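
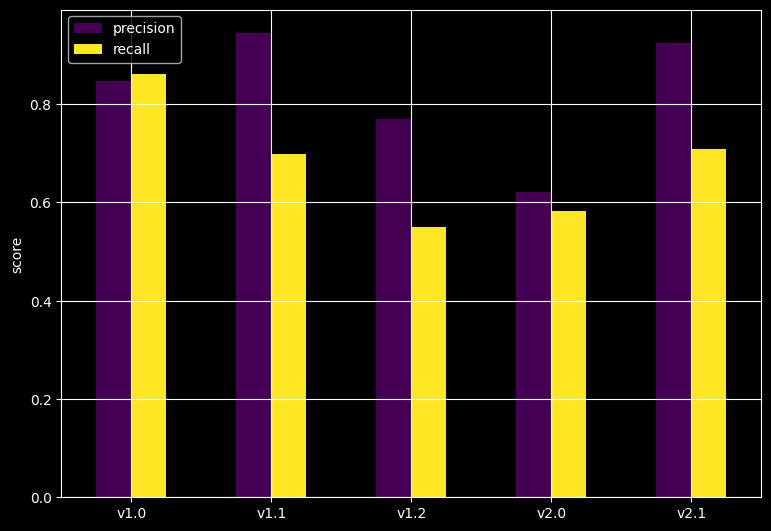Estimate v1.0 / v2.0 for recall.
v1.0 ≈ 0.9, v2.0 ≈ 0.6; 0.9/0.6 ≈ 1.5.

≈ 1.5×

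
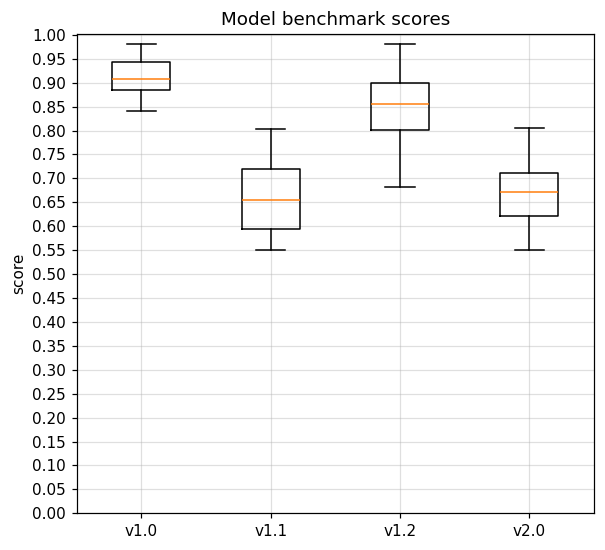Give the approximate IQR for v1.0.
Q3 ≈ 0.95, Q1 ≈ 0.90; IQR ≈ 0.05.

≈ 0.05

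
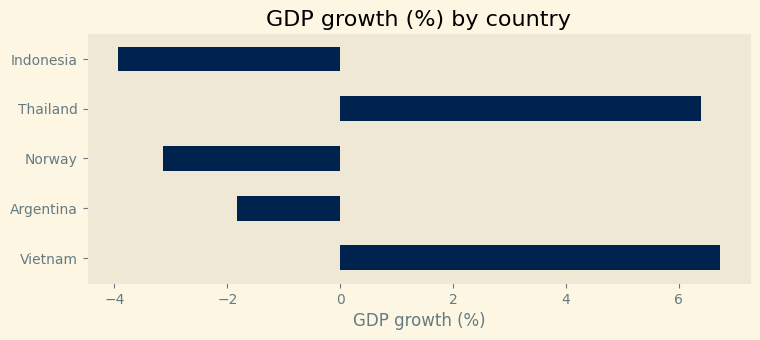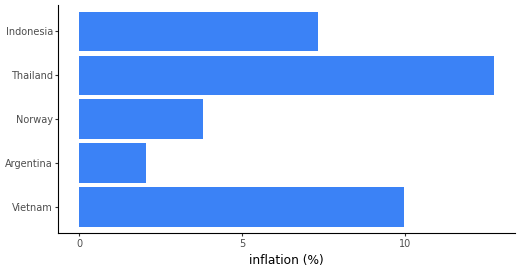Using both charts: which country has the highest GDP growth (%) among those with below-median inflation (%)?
Argentina

Chart 2 median inflation (%) ≈ 8; below-median countries: Argentina, Norway. Among those, Argentina has the highest GDP growth (%) (≈ -2).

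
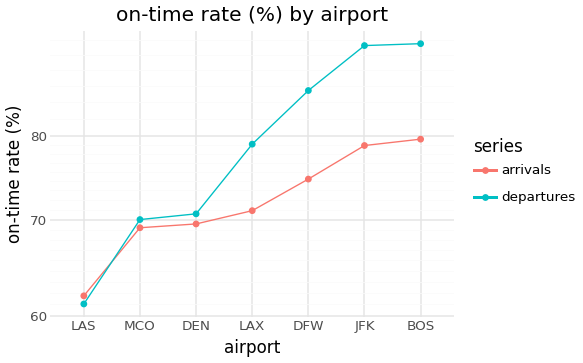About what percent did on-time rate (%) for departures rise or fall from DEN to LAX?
DEN ≈ 70, LAX ≈ 80; (80 − 70) / 70 ≈ +14.3%.

≈ +14.3%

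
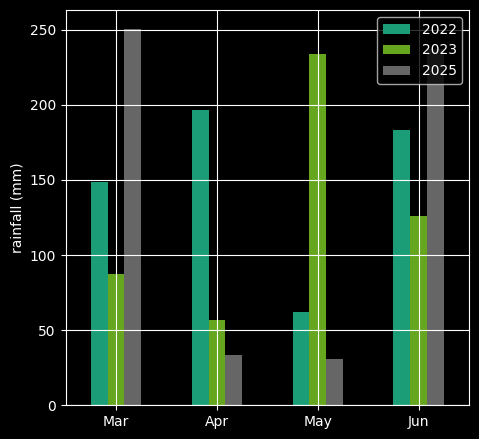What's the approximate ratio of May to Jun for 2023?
May ≈ 225, Jun ≈ 125; 225/125 ≈ 1.8.

≈ 1.8×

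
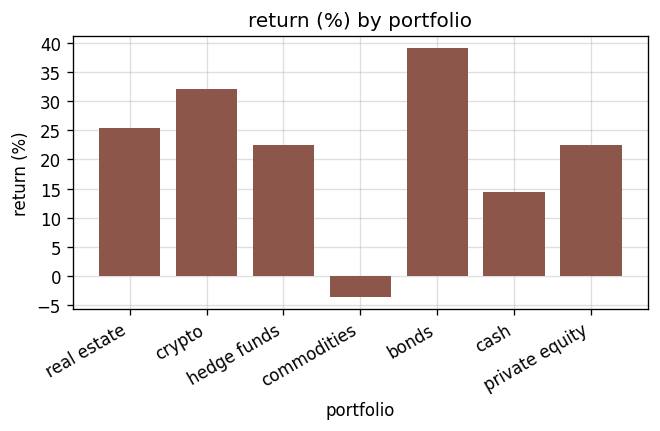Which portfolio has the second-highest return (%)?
Top 3: bonds ≈ 40, crypto ≈ 30, real estate ≈ 25.

crypto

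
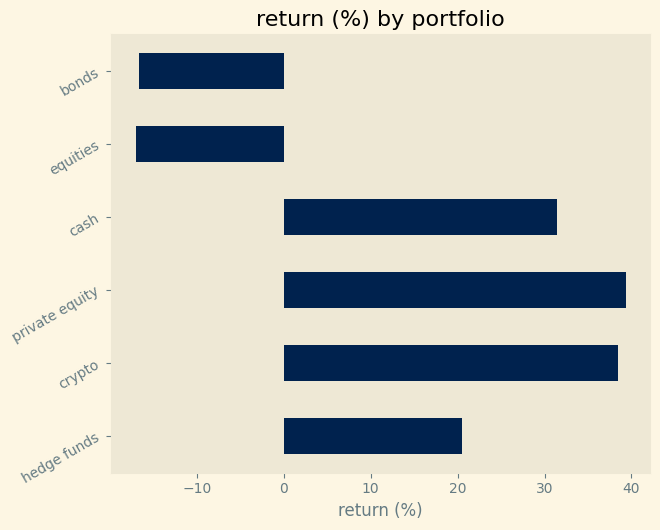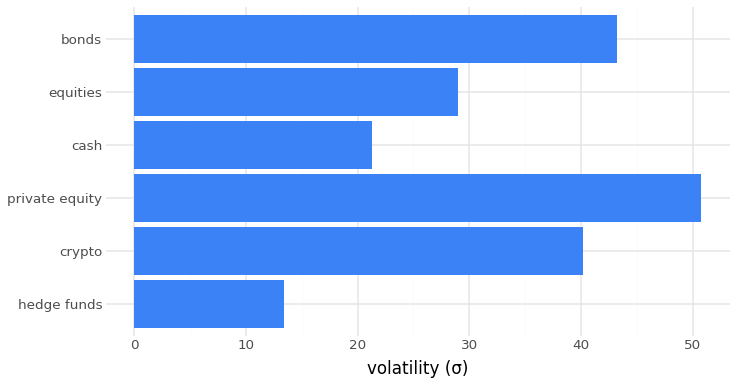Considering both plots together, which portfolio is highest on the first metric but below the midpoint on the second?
cash

Chart 2 median volatility (σ) ≈ 35; below-median portfolios: hedge funds, cash, equities. Among those, cash has the highest return (%) (≈ 30).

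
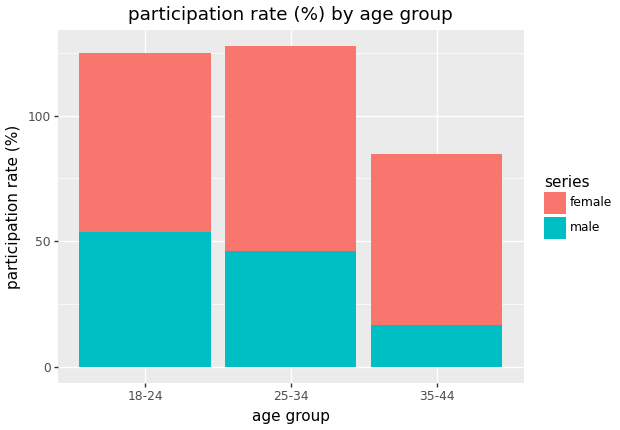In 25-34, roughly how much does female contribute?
female top ≈ 120, bottom ≈ 40; segment ≈ 80.

≈ 80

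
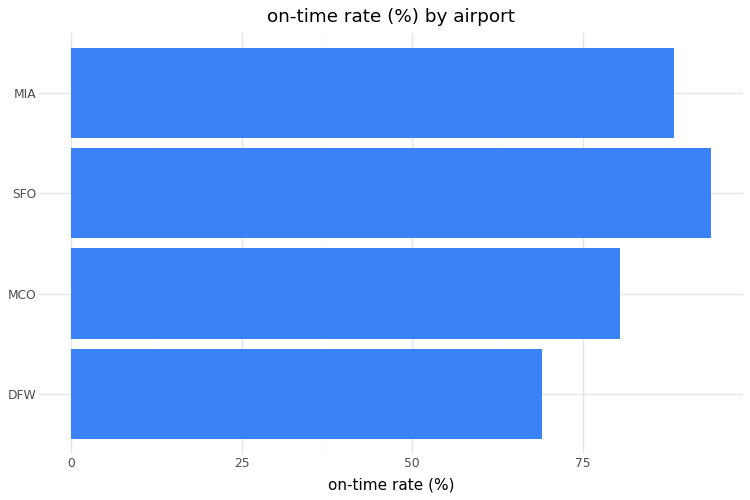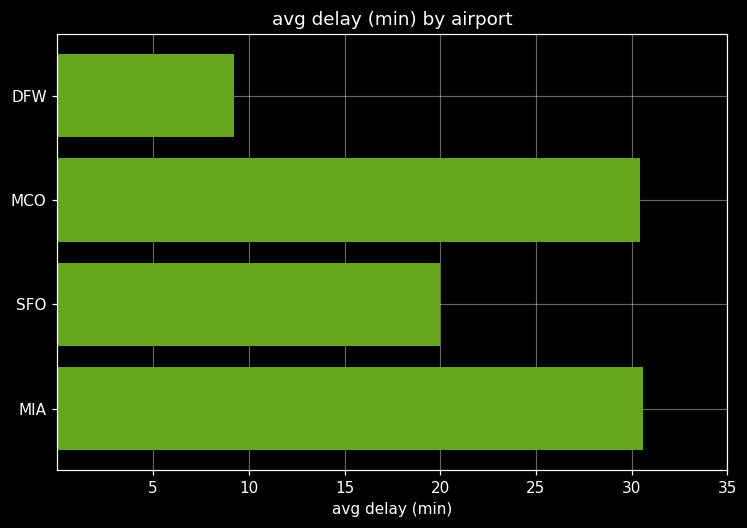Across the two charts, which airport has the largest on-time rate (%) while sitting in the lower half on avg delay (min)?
SFO

Chart 2 median avg delay (min) ≈ 25; below-median airports: DFW, SFO. Among those, SFO has the highest on-time rate (%) (≈ 90).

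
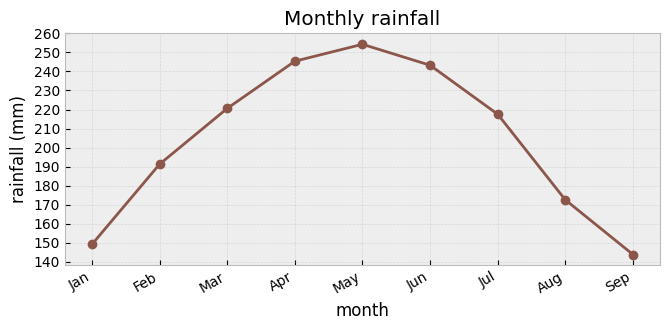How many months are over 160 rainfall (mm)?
7

Above 160: Feb, Mar, Apr, May, Jun, Jul, Aug.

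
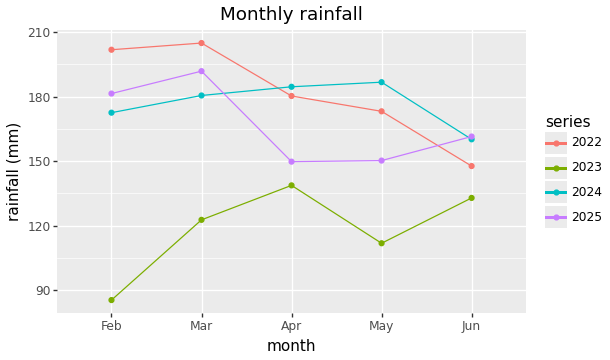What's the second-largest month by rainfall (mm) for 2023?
Top 3 for 2023: Apr ≈ 140, Jun ≈ 130, Mar ≈ 120.

Jun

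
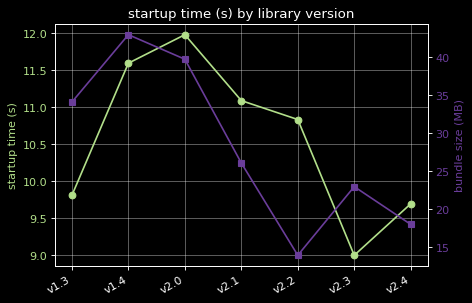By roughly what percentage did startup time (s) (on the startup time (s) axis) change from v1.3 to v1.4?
v1.3 ≈ 10.0, v1.4 ≈ 11.5; (11.5 − 10.0) / 10.0 ≈ +15%.

≈ +15%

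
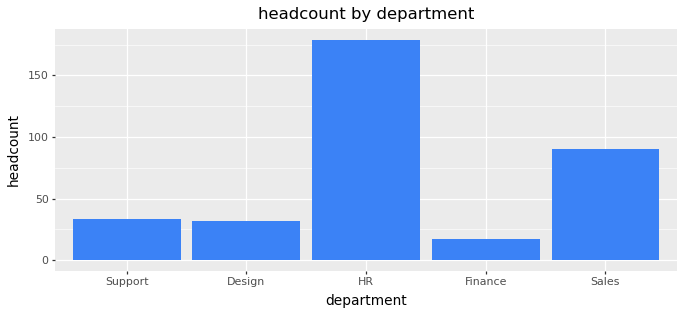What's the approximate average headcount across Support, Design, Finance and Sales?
(40 + 40 + 20 + 80) / 4 ≈ 45.

≈ 45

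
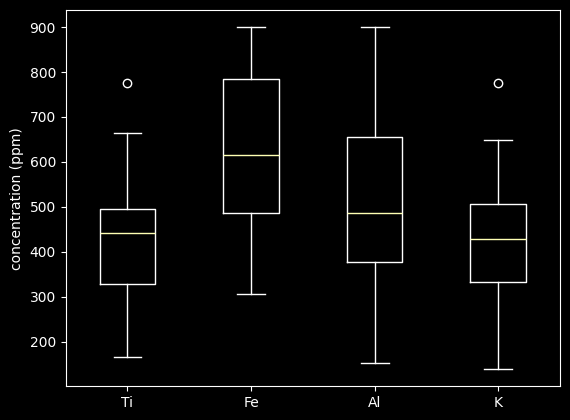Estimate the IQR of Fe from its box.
Q3 ≈ 780, Q1 ≈ 480; IQR ≈ 300.

≈ 300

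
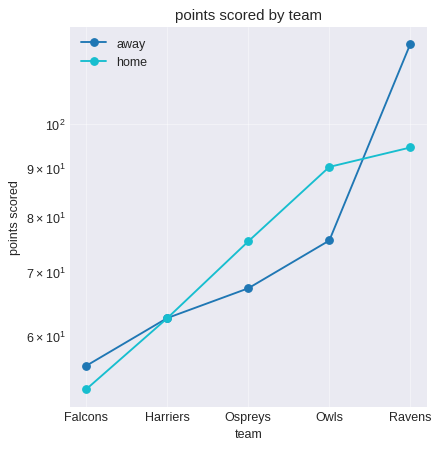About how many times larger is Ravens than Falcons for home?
Ravens ≈ 90, Falcons ≈ 50; 90/50 ≈ 1.8.

≈ 1.8×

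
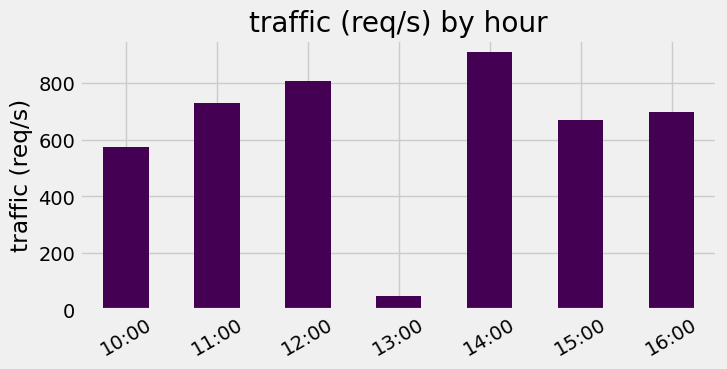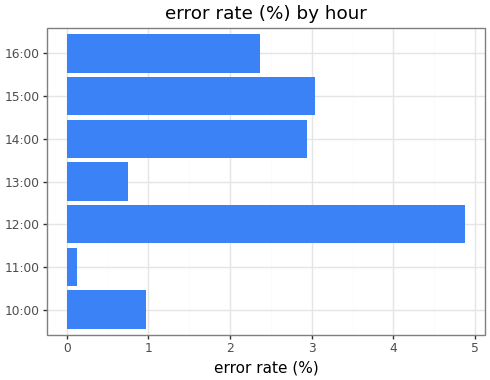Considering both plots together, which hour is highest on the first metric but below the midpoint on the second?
Chart 2 median error rate (%) ≈ 2.5; below-median hours: 10:00, 11:00, 13:00. Among those, 11:00 has the highest traffic (req/s) (≈ 700).

11:00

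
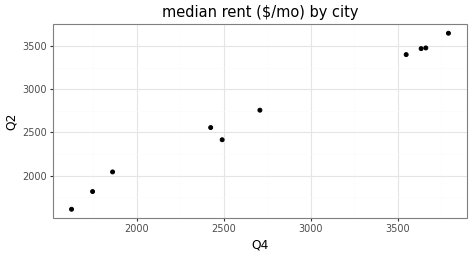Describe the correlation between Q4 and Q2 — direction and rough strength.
Points are positively correlated; strong (|r| ≈ 1.0).

positive, strong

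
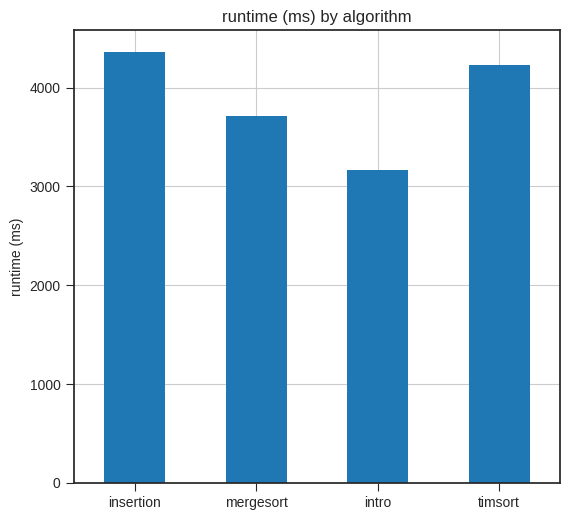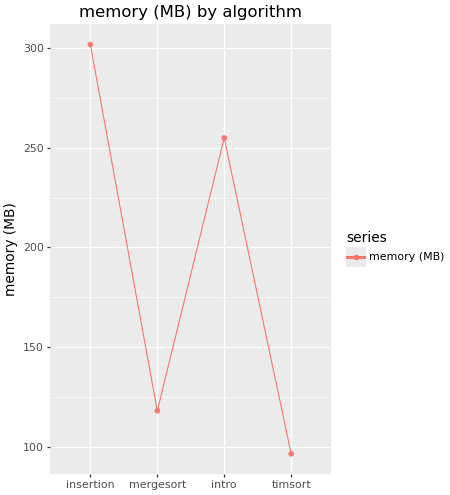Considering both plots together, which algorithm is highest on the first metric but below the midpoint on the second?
timsort

Chart 2 median memory (MB) ≈ 200; below-median algorithms: mergesort, timsort. Among those, timsort has the highest runtime (ms) (≈ 4000).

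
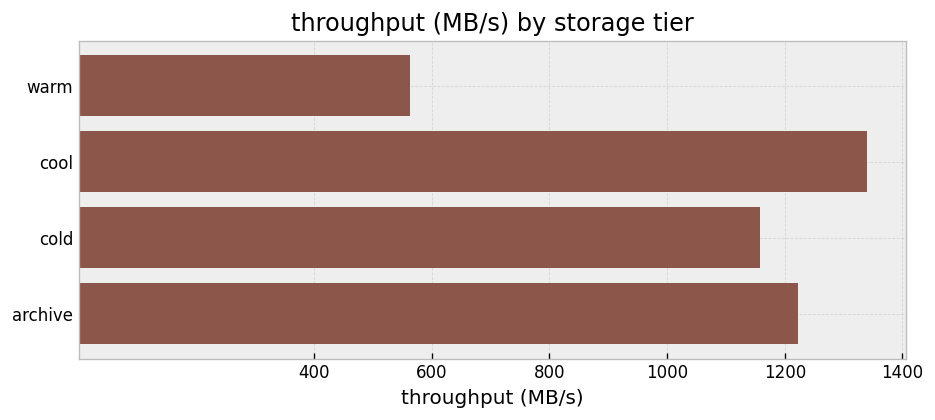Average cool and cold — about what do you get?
(1400 + 1200) / 2 ≈ 1300.

≈ 1300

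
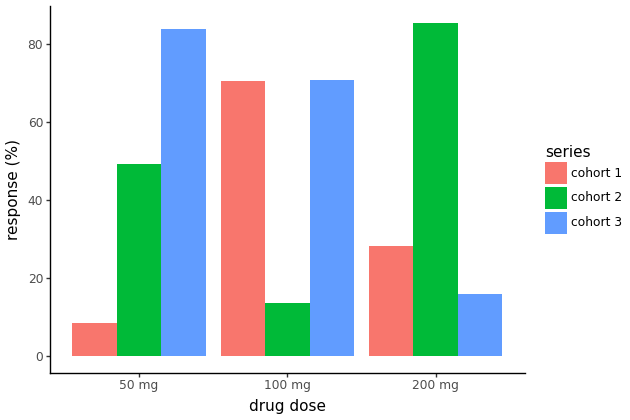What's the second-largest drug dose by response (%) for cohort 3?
Top 3 for cohort 3: 50 mg ≈ 80, 100 mg ≈ 70, 200 mg ≈ 20.

100 mg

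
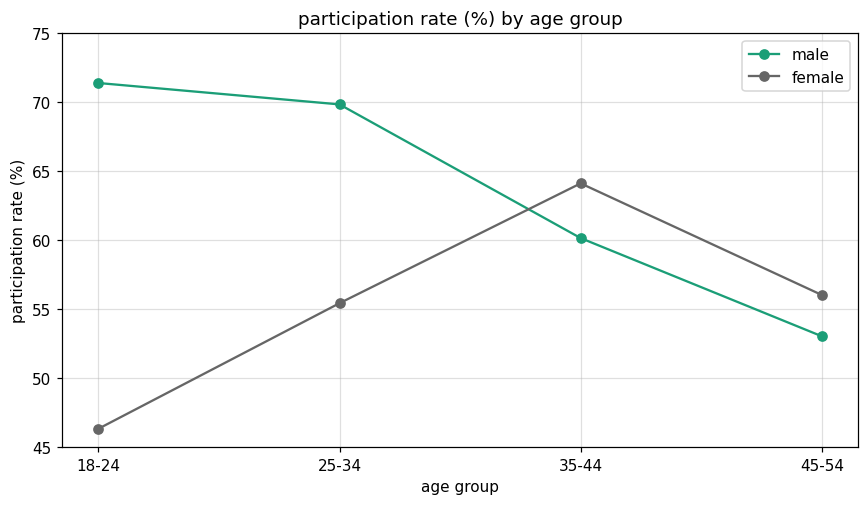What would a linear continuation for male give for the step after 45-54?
Last three: 70, 60, 55 → slope ≈ -7.5/step → next ≈ 47.5.

≈ 47.5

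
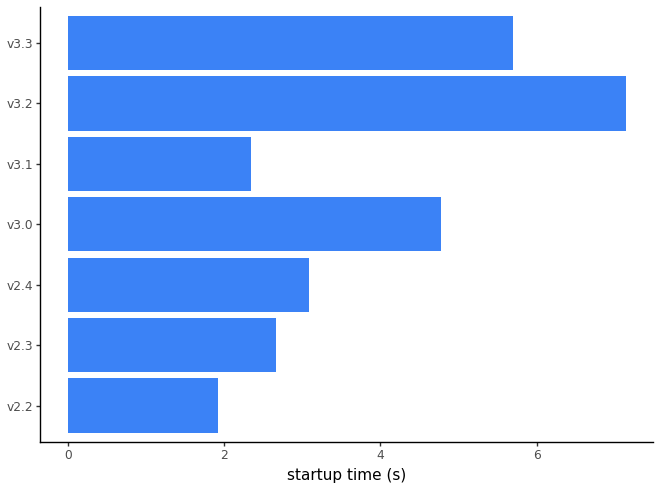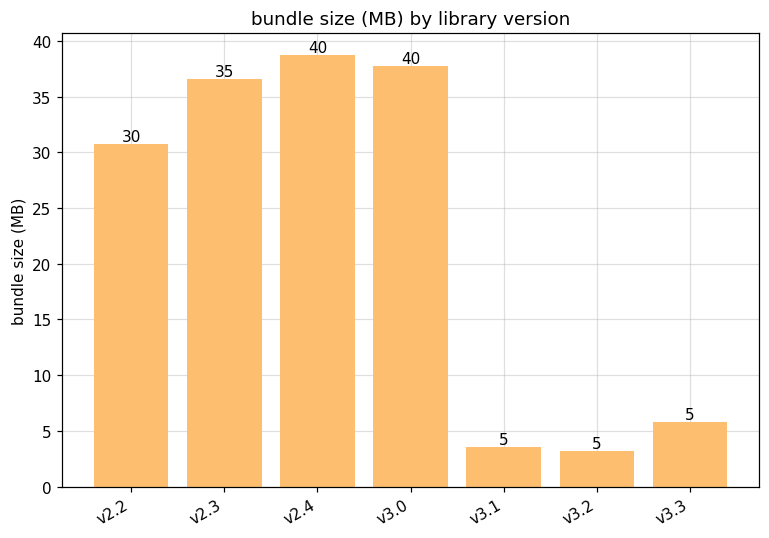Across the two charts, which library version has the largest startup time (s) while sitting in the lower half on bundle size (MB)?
v3.2

Chart 2 median bundle size (MB) ≈ 30; below-median library versions: v3.1, v3.2, v3.3. Among those, v3.2 has the highest startup time (s) (≈ 7).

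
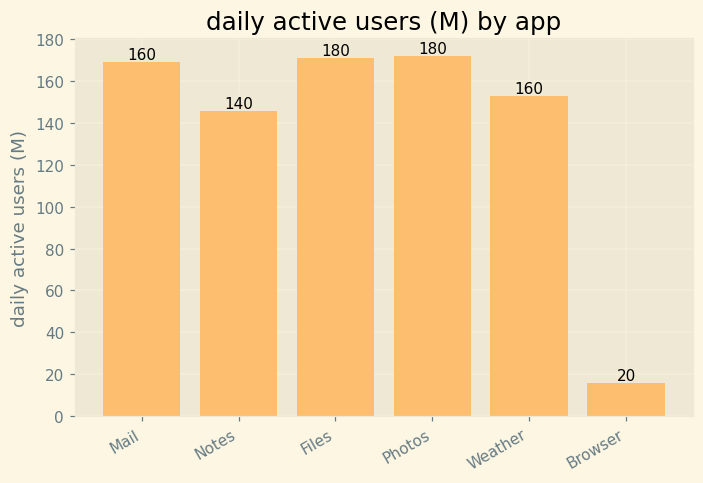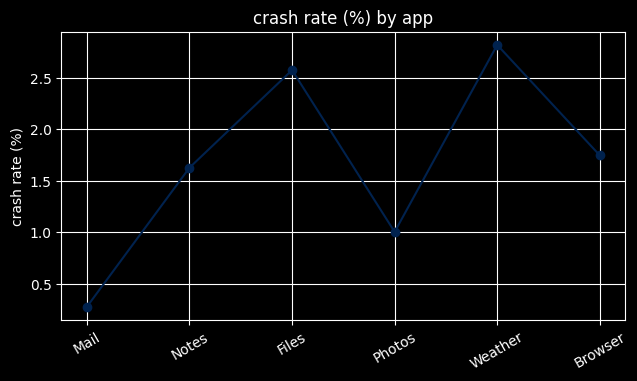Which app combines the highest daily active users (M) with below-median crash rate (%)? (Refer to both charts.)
Photos

Chart 2 median crash rate (%) ≈ 1.5; below-median apps: Mail, Notes, Photos. Among those, Photos has the highest daily active users (M) (≈ 180).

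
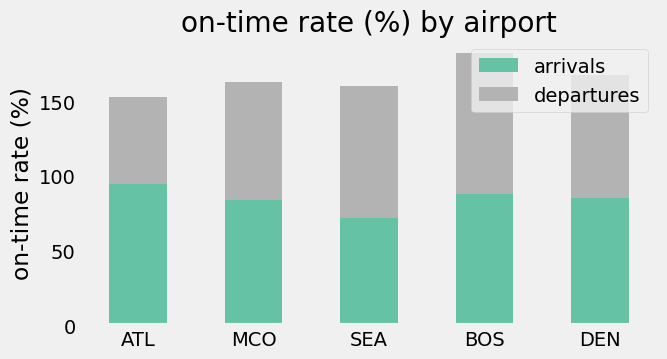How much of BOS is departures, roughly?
≈ 100

departures top ≈ 180, bottom ≈ 80; segment ≈ 100.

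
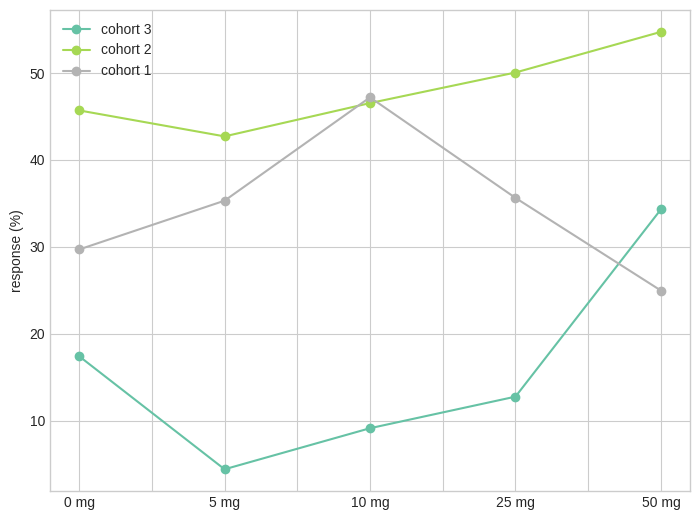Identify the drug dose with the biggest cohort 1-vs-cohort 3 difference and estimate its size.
10 mg, ≈ 35 %

10 mg: cohort 1 ≈ 45, cohort 3 ≈ 10 → gap ≈ 35. Next-largest (5 mg) is only ≈ 30.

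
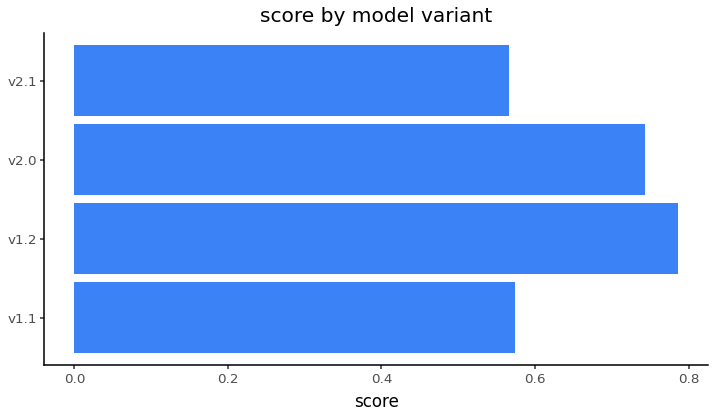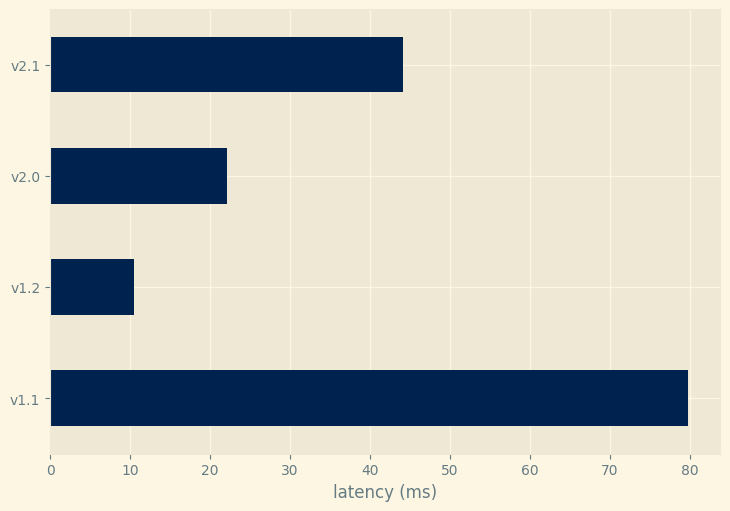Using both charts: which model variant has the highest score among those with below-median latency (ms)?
Chart 2 median latency (ms) ≈ 30; below-median model variants: v1.2, v2.0. Among those, v1.2 has the highest score (≈ 0.8).

v1.2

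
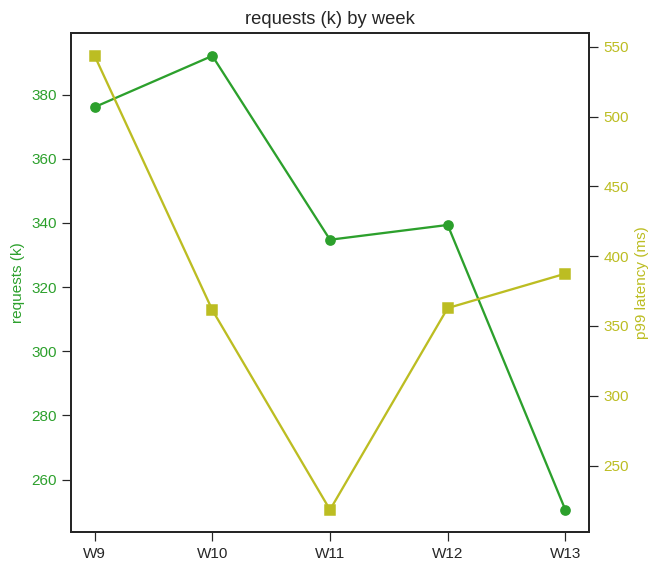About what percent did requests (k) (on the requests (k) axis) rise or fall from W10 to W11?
≈ -15%

W10 ≈ 400, W11 ≈ 340; (340 − 400) / 400 ≈ -15%.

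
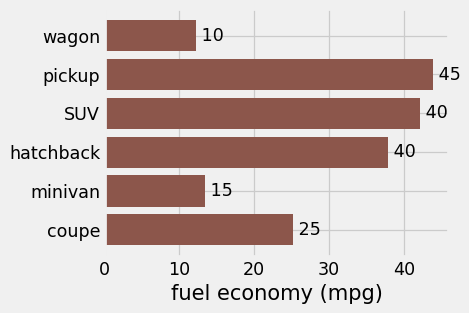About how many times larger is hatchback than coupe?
≈ 1.6×

hatchback ≈ 40, coupe ≈ 25; 40/25 ≈ 1.6.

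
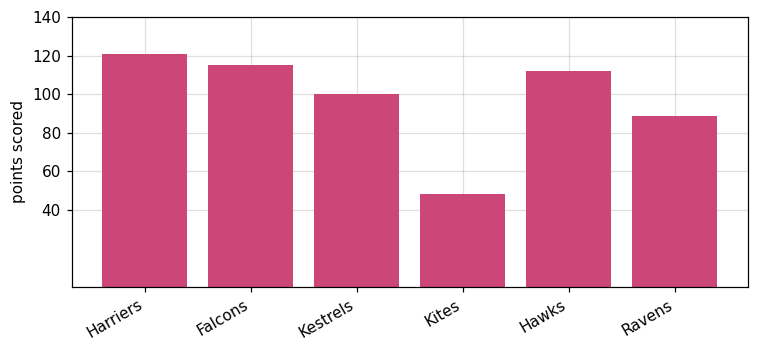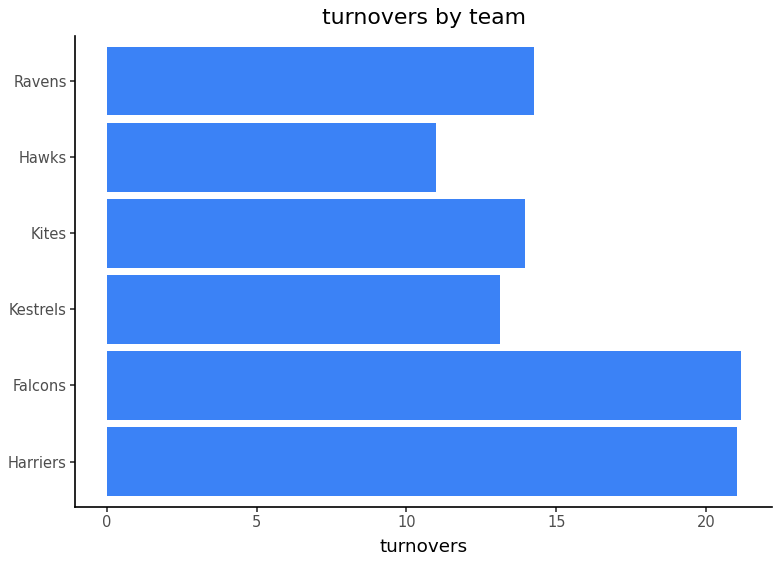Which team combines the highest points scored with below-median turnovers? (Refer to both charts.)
Hawks

Chart 2 median turnovers ≈ 14; below-median teams: Kestrels, Kites, Hawks. Among those, Hawks has the highest points scored (≈ 120).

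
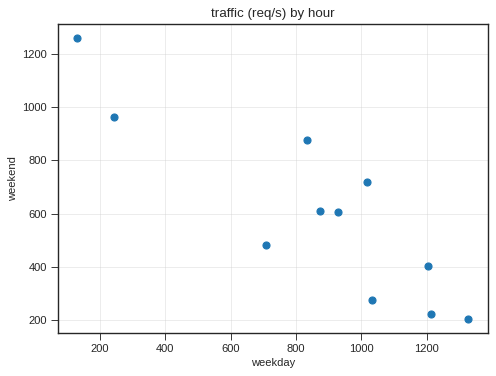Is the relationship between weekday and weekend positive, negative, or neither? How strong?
negative, strong

Points are negatively correlated; strong (|r| ≈ 0.9).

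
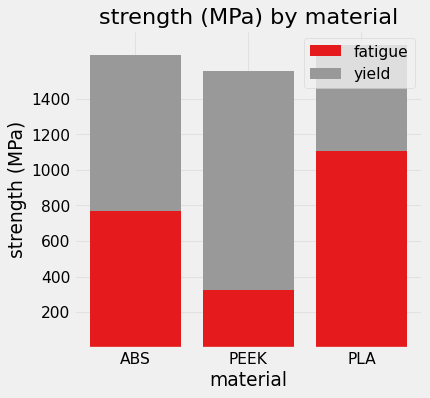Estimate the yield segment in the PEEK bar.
yield top ≈ 1600, bottom ≈ 400; segment ≈ 1200.

≈ 1200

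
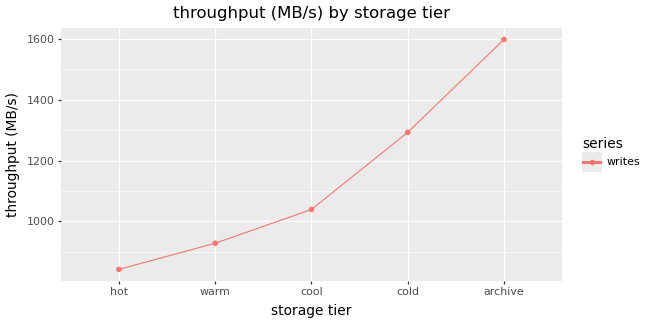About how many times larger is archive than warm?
archive ≈ 1600, warm ≈ 900; 1600/900 ≈ 1.78.

≈ 1.78×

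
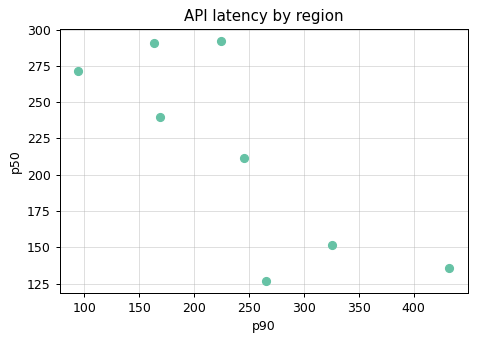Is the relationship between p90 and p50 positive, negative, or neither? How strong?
Points are negatively correlated; strong (|r| ≈ 0.8).

negative, strong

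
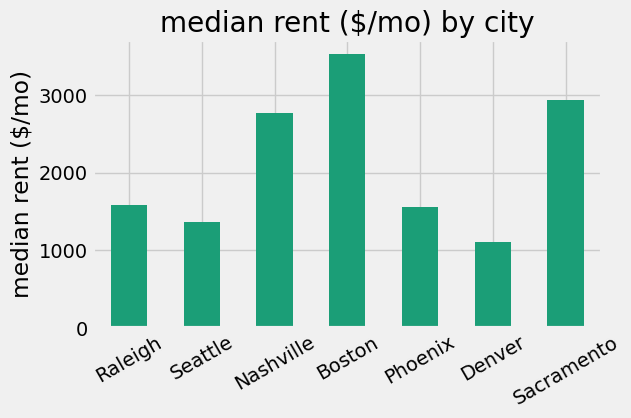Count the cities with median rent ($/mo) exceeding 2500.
3

Above 2500: Nashville, Boston, Sacramento.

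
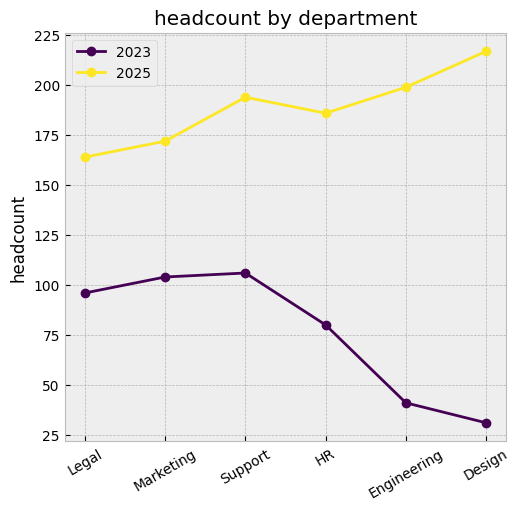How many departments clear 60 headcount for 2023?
4

Above 60: Legal, Marketing, Support, HR.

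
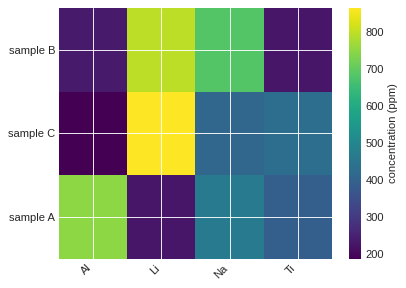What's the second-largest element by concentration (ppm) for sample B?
Na

Top 3 for sample B: Li ≈ 800, Na ≈ 700, Al ≈ 200.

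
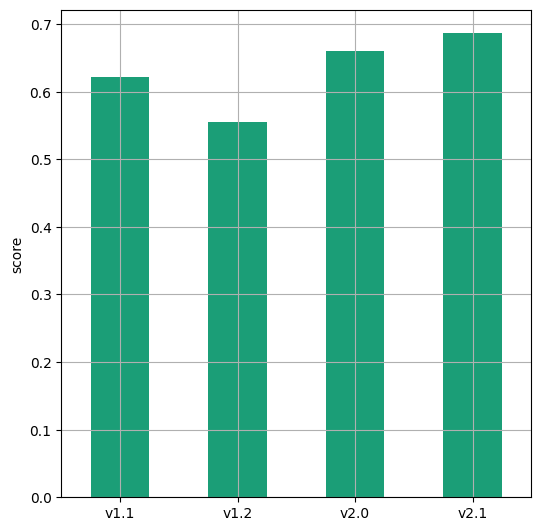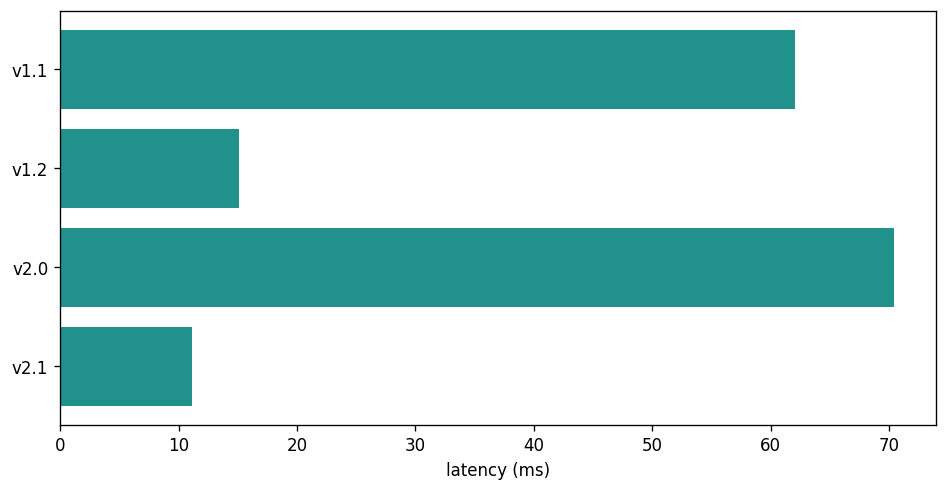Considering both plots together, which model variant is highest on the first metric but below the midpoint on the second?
Chart 2 median latency (ms) ≈ 40; below-median model variants: v1.2, v2.1. Among those, v2.1 has the highest score (≈ 0.7).

v2.1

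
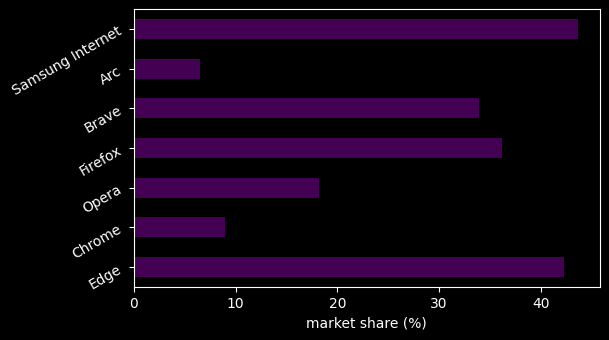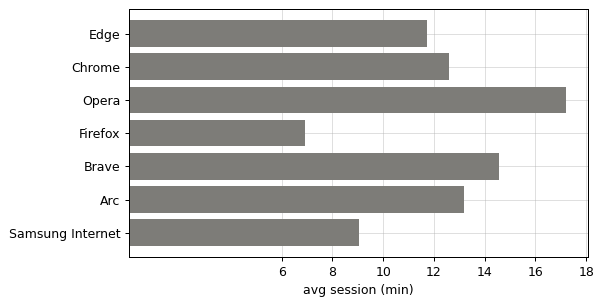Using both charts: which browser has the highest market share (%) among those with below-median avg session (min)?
Samsung Internet

Chart 2 median avg session (min) ≈ 12; below-median browsers: Edge, Firefox, Samsung Internet. Among those, Samsung Internet has the highest market share (%) (≈ 45).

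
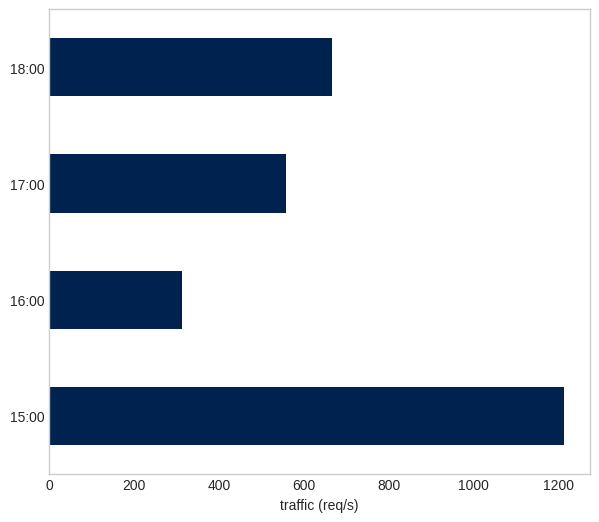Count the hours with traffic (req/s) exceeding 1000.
1

Above 1000: 15:00.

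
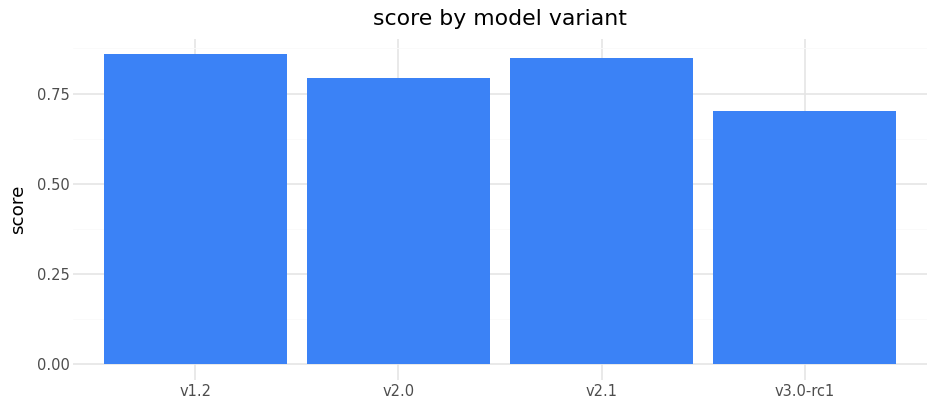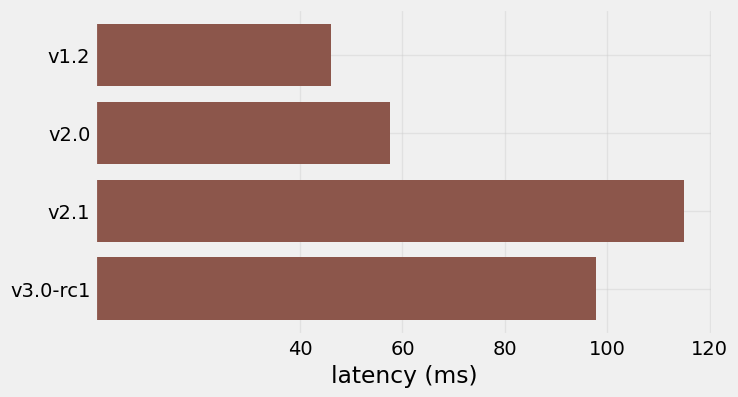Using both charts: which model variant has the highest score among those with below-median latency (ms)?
Chart 2 median latency (ms) ≈ 80; below-median model variants: v1.2, v2.0. Among those, v1.2 has the highest score (≈ 0.9).

v1.2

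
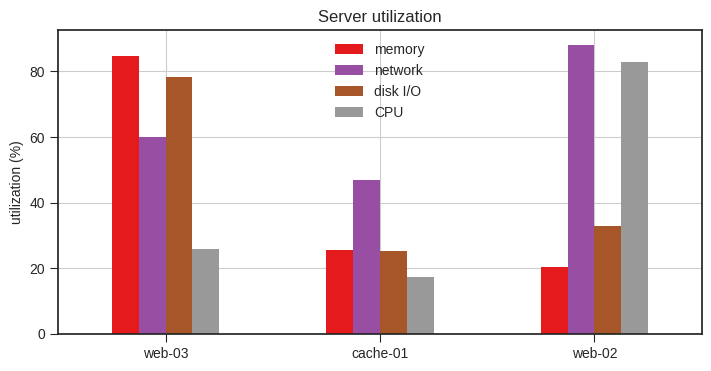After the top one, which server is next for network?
web-03

Top 3 for network: web-02 ≈ 90, web-03 ≈ 60, cache-01 ≈ 50.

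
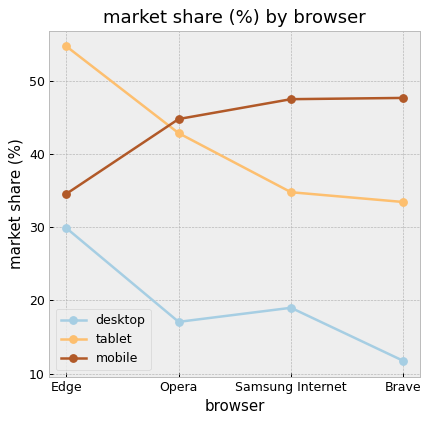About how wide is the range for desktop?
≈ 20

Max Edge ≈ 30, min Brave ≈ 10; range ≈ 20.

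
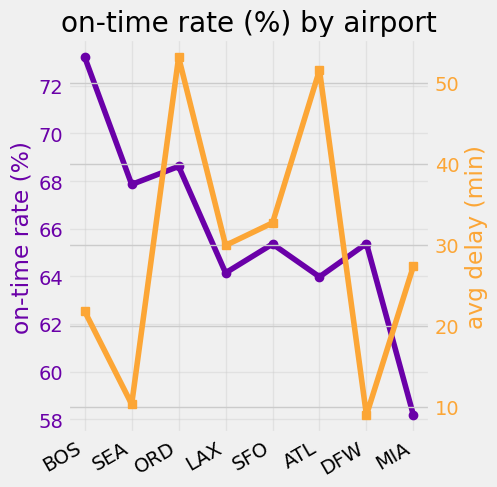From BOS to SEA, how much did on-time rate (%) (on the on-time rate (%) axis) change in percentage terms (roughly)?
BOS ≈ 74, SEA ≈ 68; (68 − 74) / 74 ≈ -8.1%.

≈ -8.1%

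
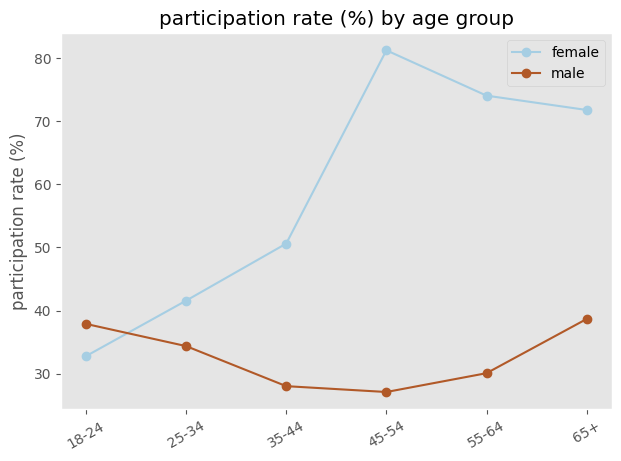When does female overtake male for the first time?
25-34

18-24: female ≈ 35 vs male ≈ 40 (not yet); 25-34: female ≈ 40 vs male ≈ 35 (first crossover).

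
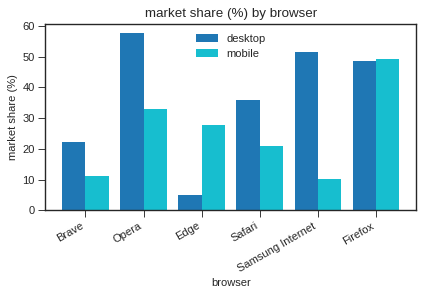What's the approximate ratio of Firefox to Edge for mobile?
≈ 1.67×

Firefox ≈ 50, Edge ≈ 30; 50/30 ≈ 1.67.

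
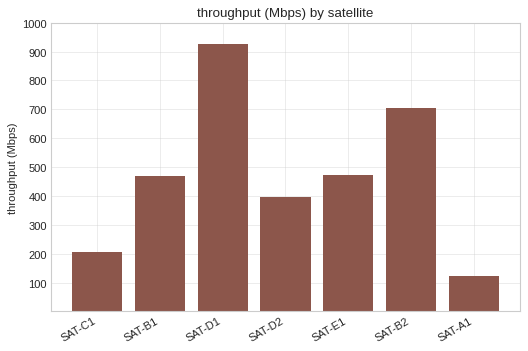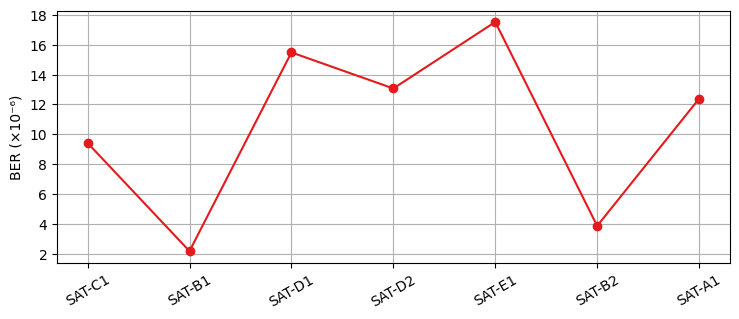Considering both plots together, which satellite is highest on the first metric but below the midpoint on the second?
SAT-B2

Chart 2 median BER (×10⁻⁶) ≈ 12; below-median satellites: SAT-C1, SAT-B1, SAT-B2. Among those, SAT-B2 has the highest throughput (Mbps) (≈ 700).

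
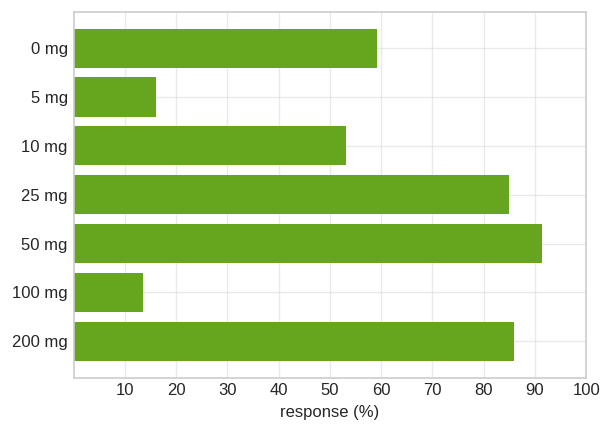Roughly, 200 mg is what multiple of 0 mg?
200 mg ≈ 90, 0 mg ≈ 60; 90/60 ≈ 1.5.

≈ 1.5×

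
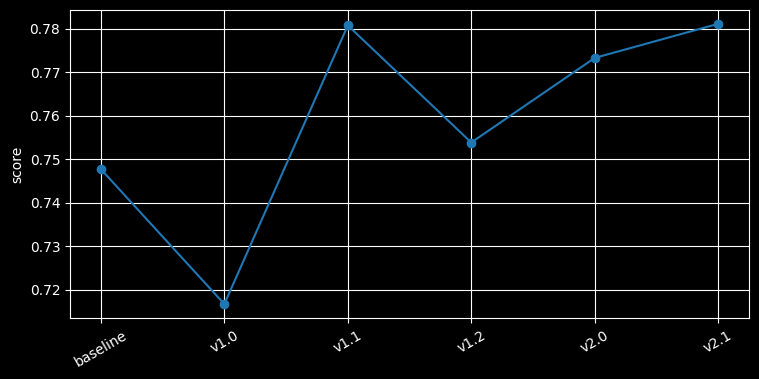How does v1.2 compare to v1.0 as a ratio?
v1.2 ≈ 0.75, v1.0 ≈ 0.72; 0.75/0.72 ≈ 1.04.

≈ 1.04×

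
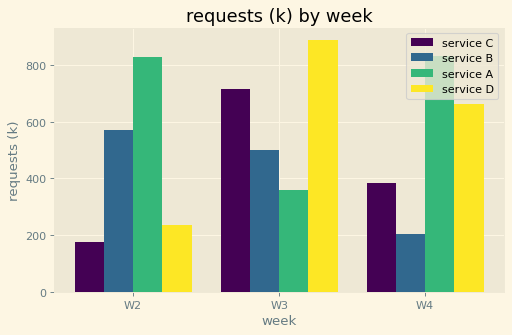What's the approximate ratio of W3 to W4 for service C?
≈ 1.75×

W3 ≈ 700, W4 ≈ 400; 700/400 ≈ 1.75.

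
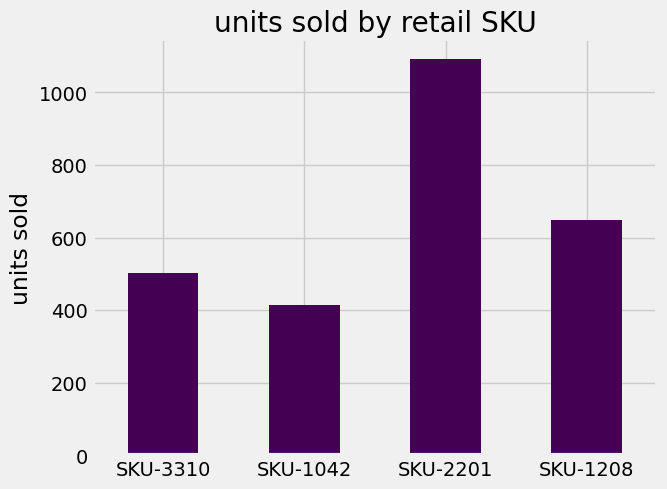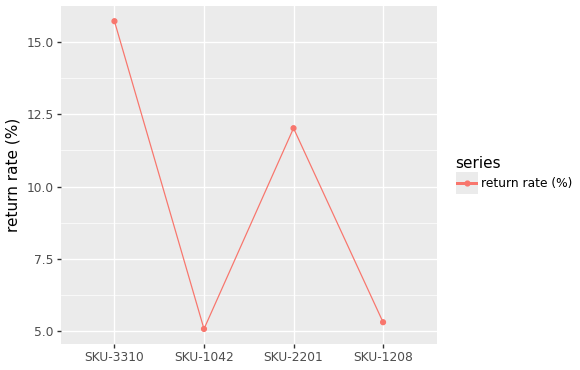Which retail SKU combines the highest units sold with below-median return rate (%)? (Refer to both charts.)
SKU-1208

Chart 2 median return rate (%) ≈ 8; below-median retail SKUs: SKU-1042, SKU-1208. Among those, SKU-1208 has the highest units sold (≈ 600).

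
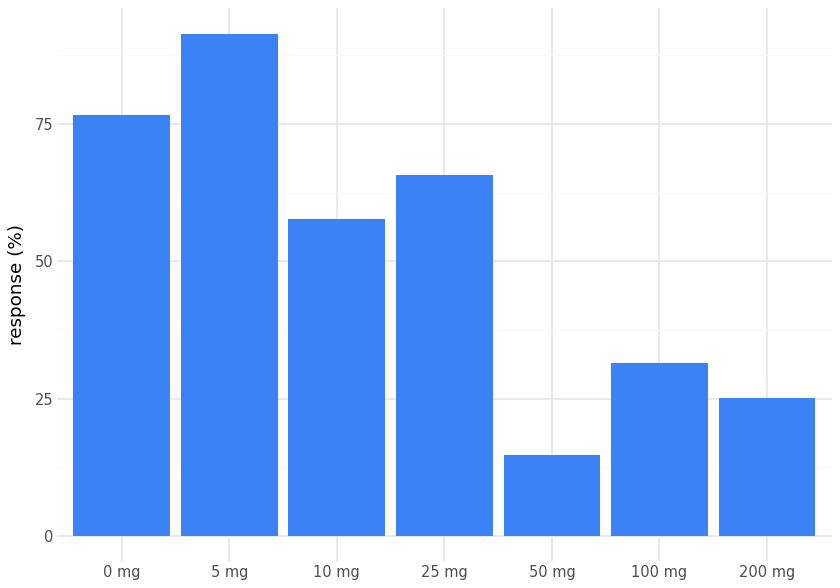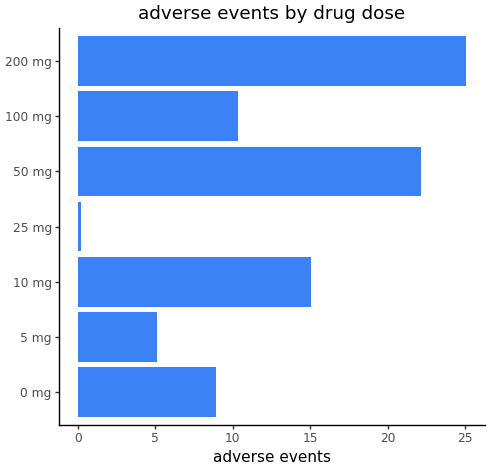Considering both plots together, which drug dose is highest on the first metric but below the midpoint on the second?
Chart 2 median adverse events ≈ 10; below-median drug doses: 0 mg, 5 mg, 25 mg. Among those, 5 mg has the highest response (%) (≈ 90).

5 mg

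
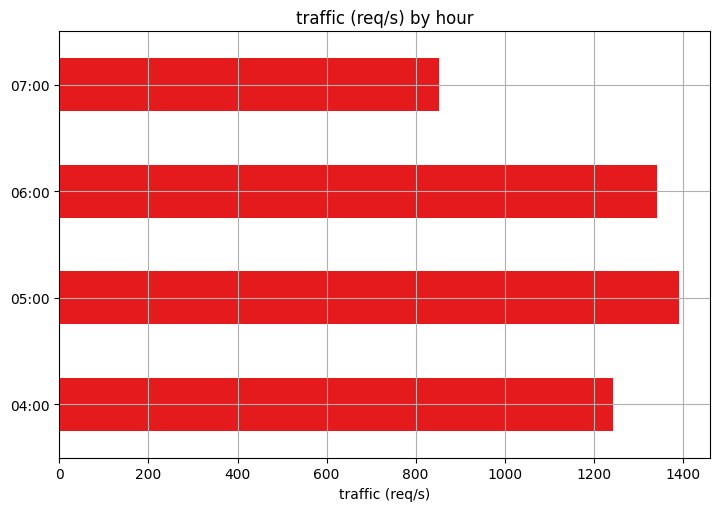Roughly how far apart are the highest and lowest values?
Max 05:00 ≈ 1400, min 07:00 ≈ 800; range ≈ 600.

≈ 600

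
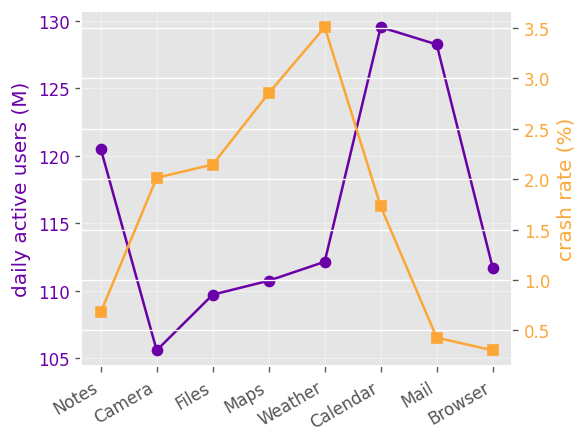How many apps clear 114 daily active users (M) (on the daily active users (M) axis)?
Above 114: Notes, Calendar, Mail.

3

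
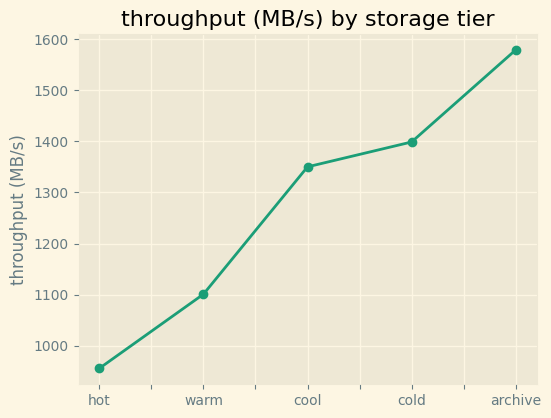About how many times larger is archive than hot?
archive ≈ 1600, hot ≈ 1000; 1600/1000 ≈ 1.6.

≈ 1.6×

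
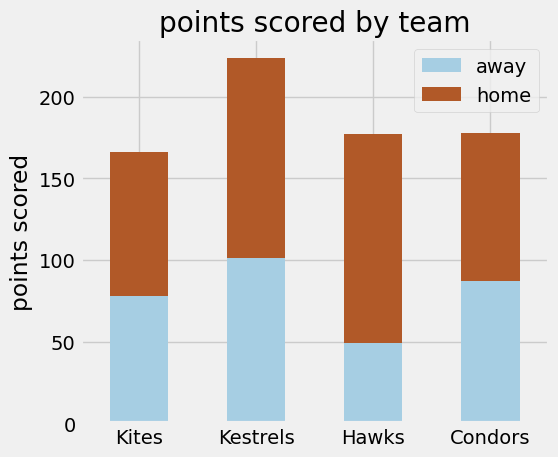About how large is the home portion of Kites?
home top ≈ 160, bottom ≈ 80; segment ≈ 80.

≈ 80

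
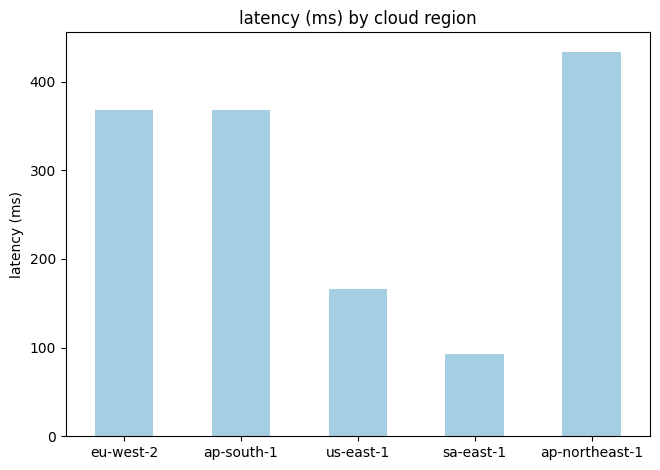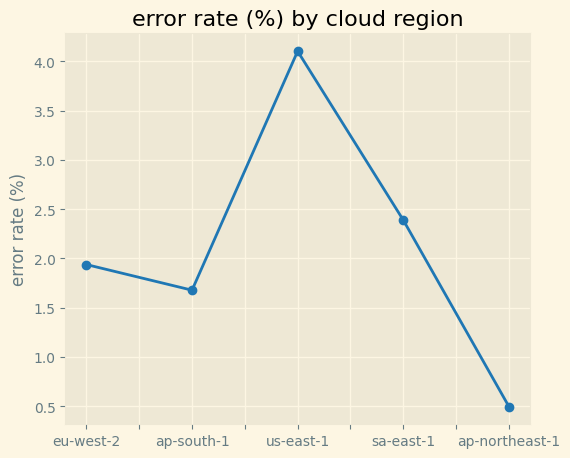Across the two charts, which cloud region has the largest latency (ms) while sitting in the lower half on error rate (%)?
Chart 2 median error rate (%) ≈ 2; below-median cloud regions: ap-south-1, ap-northeast-1. Among those, ap-northeast-1 has the highest latency (ms) (≈ 450).

ap-northeast-1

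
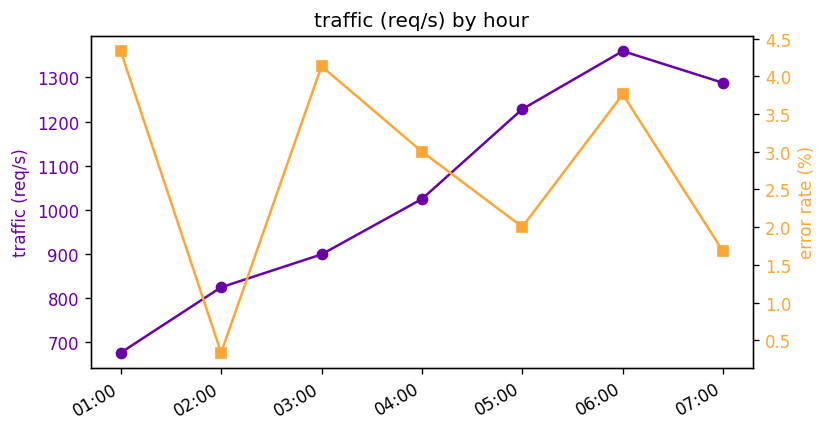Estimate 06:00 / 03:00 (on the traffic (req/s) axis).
≈ 1.56×

06:00 ≈ 1400, 03:00 ≈ 900; 1400/900 ≈ 1.56.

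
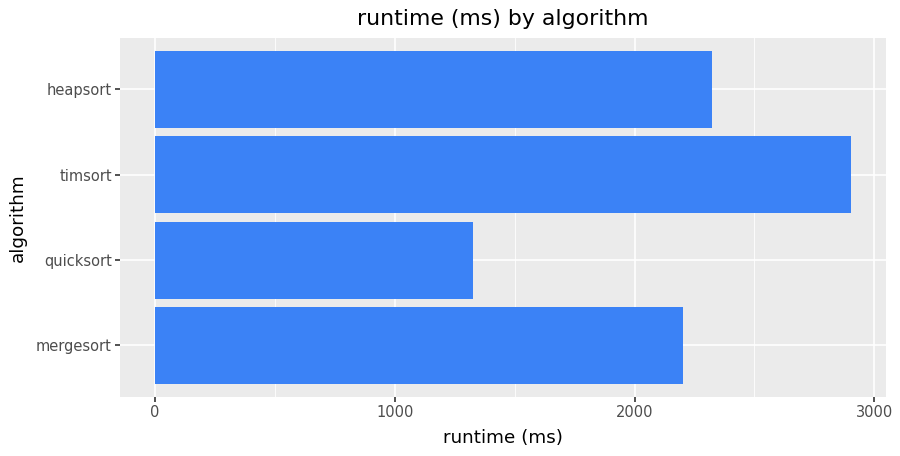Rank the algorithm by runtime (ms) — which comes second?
heapsort

Top 3: timsort ≈ 3000, heapsort ≈ 2500, mergesort ≈ 2000.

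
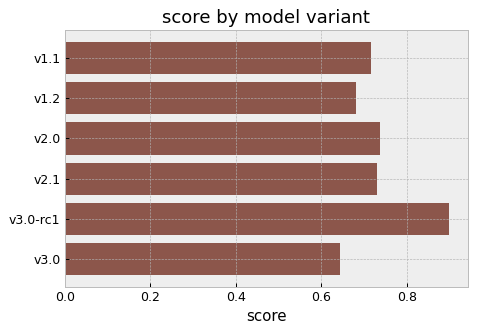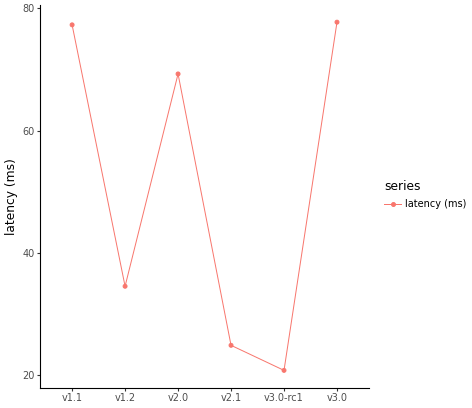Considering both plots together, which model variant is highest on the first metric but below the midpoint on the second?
Chart 2 median latency (ms) ≈ 50; below-median model variants: v1.2, v2.1, v3.0-rc1. Among those, v3.0-rc1 has the highest score (≈ 0.9).

v3.0-rc1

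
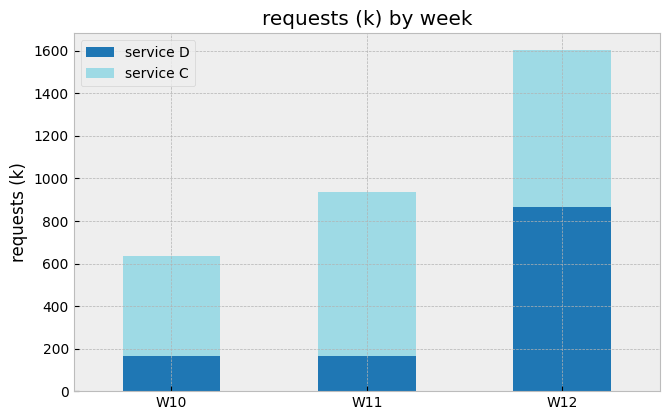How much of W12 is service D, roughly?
service D top ≈ 800, bottom ≈ 0; segment ≈ 800.

≈ 800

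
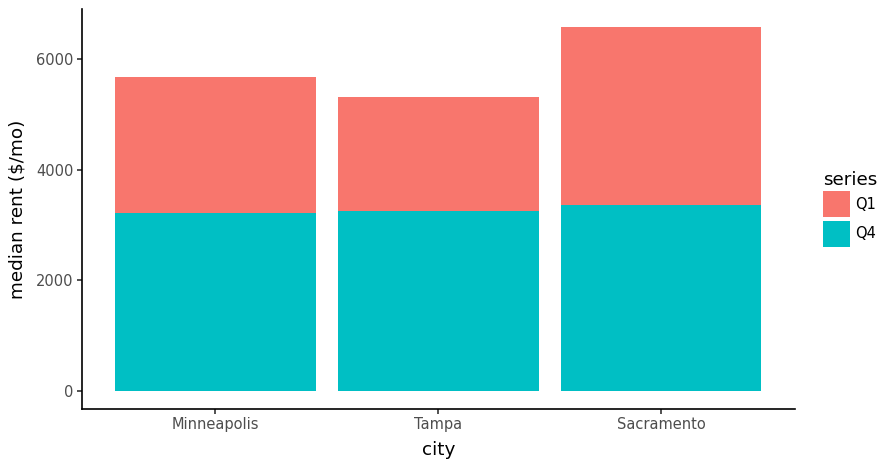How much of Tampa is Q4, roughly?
≈ 3000

Q4 top ≈ 3000, bottom ≈ 0; segment ≈ 3000.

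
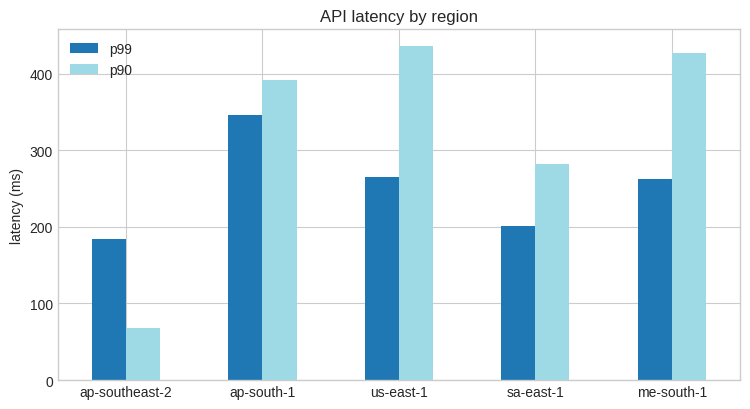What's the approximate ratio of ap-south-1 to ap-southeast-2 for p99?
ap-south-1 ≈ 350, ap-southeast-2 ≈ 200; 350/200 ≈ 1.75.

≈ 1.75×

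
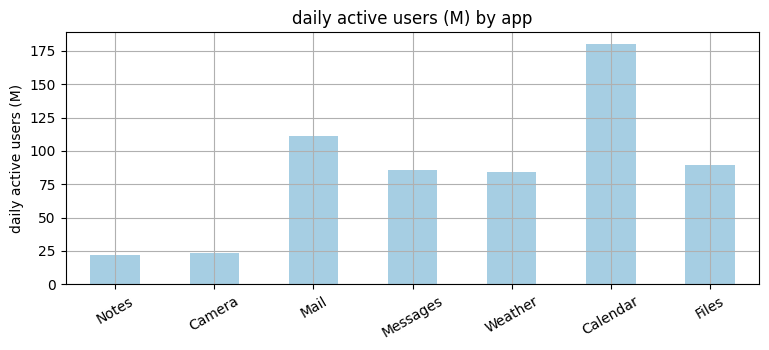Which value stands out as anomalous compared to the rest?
Calendar ≈ 180; the rest sit between ≈ 20 and ≈ 120.

Calendar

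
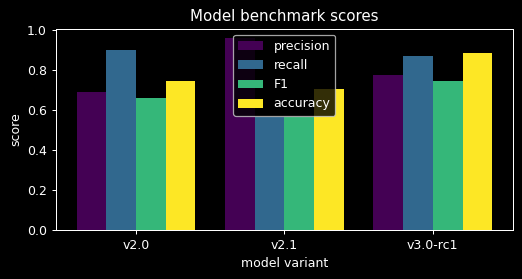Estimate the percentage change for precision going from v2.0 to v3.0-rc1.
v2.0 ≈ 0.7, v3.0-rc1 ≈ 0.8; (0.8 − 0.7) / 0.7 ≈ +14.3%.

≈ +14.3%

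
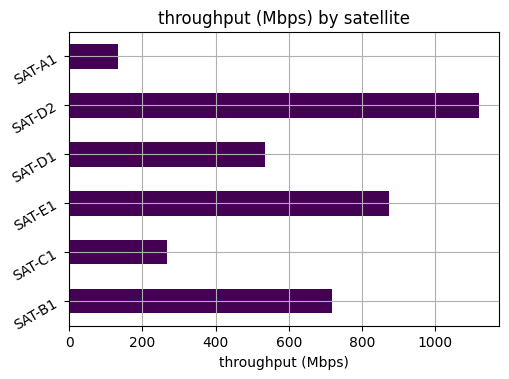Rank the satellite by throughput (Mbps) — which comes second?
SAT-E1

Top 3: SAT-D2 ≈ 1100, SAT-E1 ≈ 900, SAT-B1 ≈ 700.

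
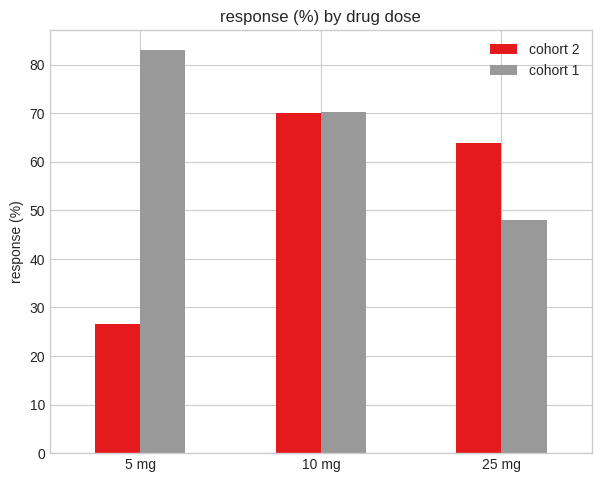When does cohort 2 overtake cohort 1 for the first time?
10 mg: cohort 2 ≈ 70 vs cohort 1 ≈ 70 (not yet); 25 mg: cohort 2 ≈ 60 vs cohort 1 ≈ 50 (first crossover).

25 mg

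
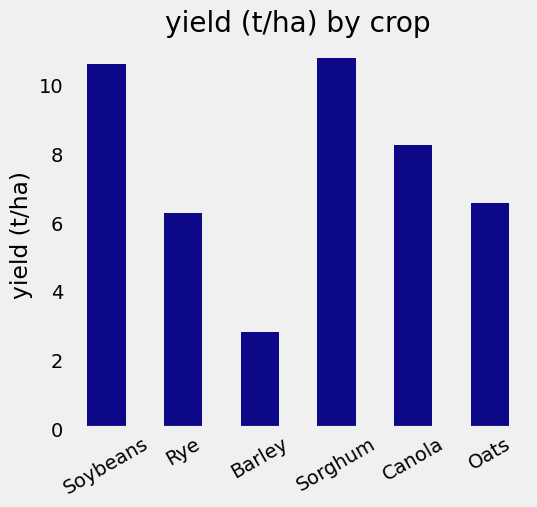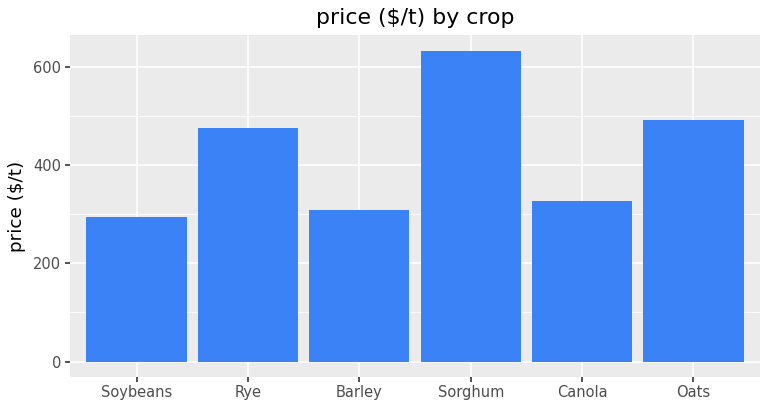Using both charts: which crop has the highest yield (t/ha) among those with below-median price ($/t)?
Soybeans

Chart 2 median price ($/t) ≈ 400; below-median crops: Soybeans, Barley, Canola. Among those, Soybeans has the highest yield (t/ha) (≈ 11).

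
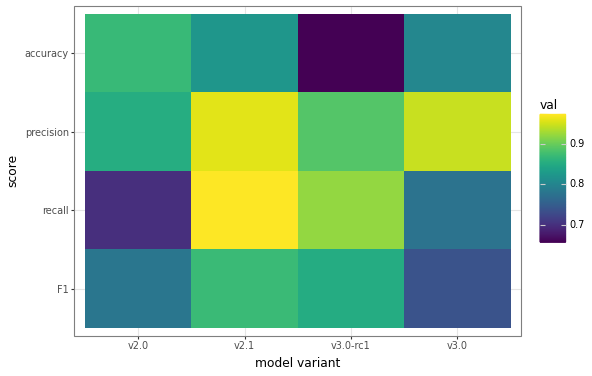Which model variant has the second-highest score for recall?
v3.0-rc1

Top 3 for recall: v2.1 ≈ 1.00, v3.0-rc1 ≈ 0.90, v3.0 ≈ 0.80.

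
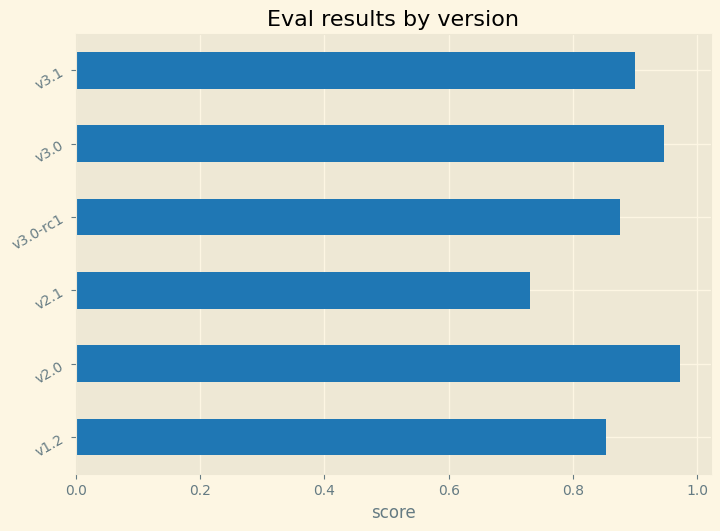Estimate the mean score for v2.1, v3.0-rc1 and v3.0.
≈ 0.83

(0.7 + 0.9 + 0.9) / 3 ≈ 0.83.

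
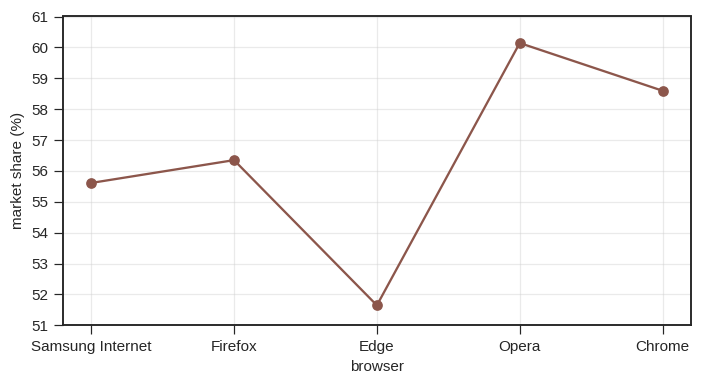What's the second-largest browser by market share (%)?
Top 3: Opera ≈ 60, Chrome ≈ 59, Firefox ≈ 56.

Chrome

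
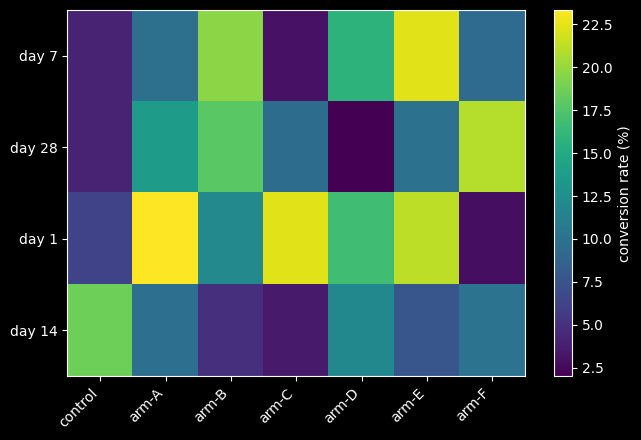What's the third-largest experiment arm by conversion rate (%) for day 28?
Top 4 for day 28: arm-F ≈ 20, arm-B ≈ 18, arm-A ≈ 14, arm-E ≈ 10.

arm-A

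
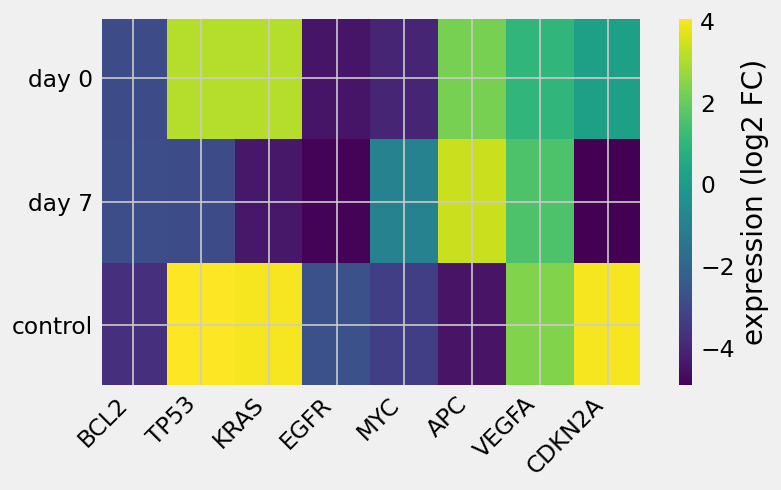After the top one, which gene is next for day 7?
VEGFA

Top 3 for day 7: APC ≈ 3, VEGFA ≈ 2, MYC ≈ -1.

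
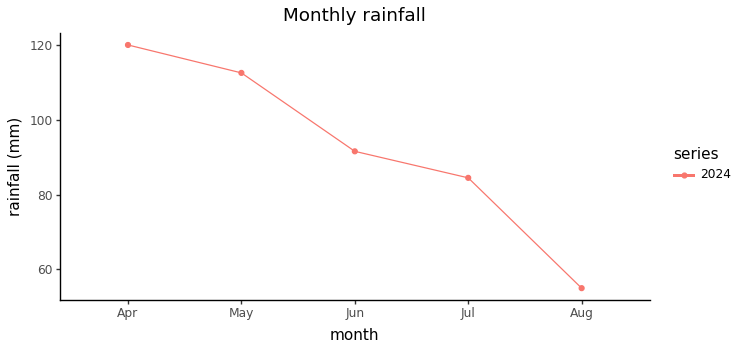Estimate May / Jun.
≈ 1.22×

May ≈ 110, Jun ≈ 90; 110/90 ≈ 1.22.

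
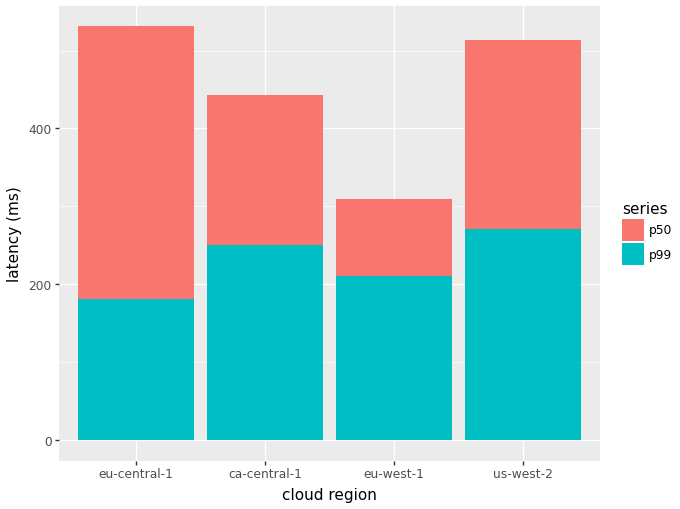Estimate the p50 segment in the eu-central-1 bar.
≈ 350

p50 top ≈ 550, bottom ≈ 200; segment ≈ 350.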